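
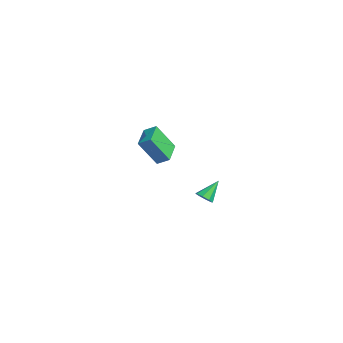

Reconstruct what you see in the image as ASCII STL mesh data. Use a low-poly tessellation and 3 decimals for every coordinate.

solid 
facet normal -0.449 -0.741 -0.500
outer loop
vertex -2.708 -2.249 1.102
vertex -4.046 -1.646 1.41
vertex -2.617 -1.254 -0.455
endloop
endfacet
facet normal 0.893 -0.402 -0.205
outer loop
vertex -2.254 -0.654 -0.05
vertex -2.708 -2.249 1.102
vertex -2.617 -1.254 -0.455
endloop
endfacet
facet normal -0.449 -0.741 -0.500
outer loop
vertex -2.617 -1.254 -0.455
vertex -4.046 -1.646 1.41
vertex -3.956 -0.651 -0.147
endloop
endfacet
facet normal 0.049 0.538 -0.841
outer loop
vertex -3.956 -0.651 -0.147
vertex -2.254 -0.654 -0.05
vertex -2.617 -1.254 -0.455
endloop
endfacet
facet normal -0.049 -0.538 0.841
outer loop
vertex -2.708 -2.249 1.102
vertex -3.683 -1.046 1.815
vertex -4.046 -1.646 1.41
endloop
endfacet
facet normal 0.892 -0.402 -0.206
outer loop
vertex -2.344 -1.649 1.507
vertex -2.708 -2.249 1.102
vertex -2.254 -0.654 -0.05
endloop
endfacet
facet normal -0.049 -0.538 0.841
outer loop
vertex -2.344 -1.649 1.507
vertex -3.683 -1.046 1.815
vertex -2.708 -2.249 1.102
endloop
endfacet
facet normal -0.893 0.402 0.205
outer loop
vertex -4.046 -1.646 1.41
vertex -3.683 -1.046 1.815
vertex -3.956 -0.651 -0.147
endloop
endfacet
facet normal 0.049 0.538 -0.841
outer loop
vertex -3.592 -0.051 0.258
vertex -2.254 -0.654 -0.05
vertex -3.956 -0.651 -0.147
endloop
endfacet
facet normal -0.892 0.403 0.205
outer loop
vertex -3.956 -0.651 -0.147
vertex -3.683 -1.046 1.815
vertex -3.592 -0.051 0.258
endloop
endfacet
facet normal 0.449 0.741 0.499
outer loop
vertex -3.592 -0.051 0.258
vertex -2.344 -1.649 1.507
vertex -2.254 -0.654 -0.05
endloop
endfacet
facet normal 0.449 0.741 0.500
outer loop
vertex -3.683 -1.046 1.815
vertex -2.344 -1.649 1.507
vertex -3.592 -0.051 0.258
endloop
endfacet
facet normal 0.311 -0.645 -0.698
outer loop
vertex 4.319 0.012 0.145
vertex 3.99 -0.346 0.329
vertex 3.961 0.029 -0.03
endloop
endfacet
facet normal 0.185 0.940 -0.286
outer loop
vertex 4.319 0.012 0.145
vertex 3.961 0.029 -0.03
vertex 3.59 0.486 1.231
endloop
endfacet
facet normal 0.309 -0.645 -0.699
outer loop
vertex 3.961 0.029 -0.03
vertex 3.99 -0.346 0.329
vertex 3.621 -0.173 0.006
endloop
endfacet
facet normal -0.496 0.759 -0.421
outer loop
vertex 3.961 0.029 -0.03
vertex 3.621 -0.173 0.006
vertex 3.59 0.486 1.231
endloop
endfacet
facet normal 0.308 -0.646 -0.698
outer loop
vertex 3.621 -0.173 0.006
vertex 3.99 -0.346 0.329
vertex 3.496 -0.477 0.232
endloop
endfacet
facet normal -0.949 0.266 -0.167
outer loop
vertex 3.621 -0.173 0.006
vertex 3.496 -0.477 0.232
vertex 3.59 0.486 1.231
endloop
endfacet
facet normal 0.308 -0.645 -0.699
outer loop
vertex 3.496 -0.477 0.232
vertex 3.99 -0.346 0.329
vertex 3.66 -0.704 0.514
endloop
endfacet
facet normal -0.911 -0.251 0.328
outer loop
vertex 3.496 -0.477 0.232
vertex 3.66 -0.704 0.514
vertex 3.59 0.486 1.231
endloop
endfacet
facet normal 0.309 -0.646 -0.698
outer loop
vertex 3.66 -0.704 0.514
vertex 3.99 -0.346 0.329
vertex 4.018 -0.721 0.688
endloop
endfacet
facet normal -0.400 -0.490 0.775
outer loop
vertex 3.66 -0.704 0.514
vertex 4.018 -0.721 0.688
vertex 3.59 0.486 1.231
endloop
endfacet
facet normal 0.311 -0.645 -0.698
outer loop
vertex 4.018 -0.721 0.688
vertex 3.99 -0.346 0.329
vertex 4.359 -0.519 0.653
endloop
endfacet
facet normal 0.277 -0.311 0.909
outer loop
vertex 4.018 -0.721 0.688
vertex 4.359 -0.519 0.653
vertex 3.59 0.486 1.231
endloop
endfacet
facet normal 0.310 -0.645 -0.698
outer loop
vertex 4.359 -0.519 0.653
vertex 3.99 -0.346 0.329
vertex 4.483 -0.215 0.427
endloop
endfacet
facet normal 0.734 0.186 0.653
outer loop
vertex 4.359 -0.519 0.653
vertex 4.483 -0.215 0.427
vertex 3.59 0.486 1.231
endloop
endfacet
facet normal 0.310 -0.644 -0.699
outer loop
vertex 4.483 -0.215 0.427
vertex 3.99 -0.346 0.329
vertex 4.319 0.012 0.145
endloop
endfacet
facet normal 0.695 0.701 0.160
outer loop
vertex 4.483 -0.215 0.427
vertex 4.319 0.012 0.145
vertex 3.59 0.486 1.231
endloop
endfacet

endsolid


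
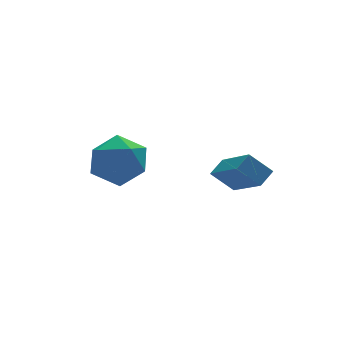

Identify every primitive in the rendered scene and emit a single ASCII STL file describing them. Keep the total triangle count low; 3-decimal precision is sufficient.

solid 
facet normal -0.631 0.391 0.670
outer loop
vertex 1.323 -1.144 1.377
vertex 1.156 0.67 0.162
vertex 0.705 -1.465 0.983
endloop
endfacet
facet normal 0.077 -0.829 0.554
outer loop
vertex 1.424 -1.91 0.218
vertex 1.323 -1.144 1.377
vertex 0.705 -1.465 0.983
endloop
endfacet
facet normal -0.631 0.391 0.670
outer loop
vertex 0.705 -1.465 0.983
vertex 1.156 0.67 0.162
vertex 0.538 0.349 -0.232
endloop
endfacet
facet normal -0.772 -0.401 -0.493
outer loop
vertex 0.538 0.349 -0.232
vertex 1.424 -1.91 0.218
vertex 0.705 -1.465 0.983
endloop
endfacet
facet normal 0.772 0.401 0.493
outer loop
vertex 1.323 -1.144 1.377
vertex 1.875 0.225 -0.603
vertex 1.156 0.67 0.162
endloop
endfacet
facet normal 0.077 -0.829 0.554
outer loop
vertex 2.042 -1.589 0.612
vertex 1.323 -1.144 1.377
vertex 1.424 -1.91 0.218
endloop
endfacet
facet normal 0.772 0.401 0.493
outer loop
vertex 2.042 -1.589 0.612
vertex 1.875 0.225 -0.603
vertex 1.323 -1.144 1.377
endloop
endfacet
facet normal -0.077 0.829 -0.554
outer loop
vertex 1.156 0.67 0.162
vertex 1.875 0.225 -0.603
vertex 0.538 0.349 -0.232
endloop
endfacet
facet normal -0.772 -0.401 -0.493
outer loop
vertex 1.257 -0.096 -0.997
vertex 1.424 -1.91 0.218
vertex 0.538 0.349 -0.232
endloop
endfacet
facet normal -0.077 0.829 -0.554
outer loop
vertex 0.538 0.349 -0.232
vertex 1.875 0.225 -0.603
vertex 1.257 -0.096 -0.997
endloop
endfacet
facet normal 0.631 -0.391 -0.670
outer loop
vertex 1.257 -0.096 -0.997
vertex 2.042 -1.589 0.612
vertex 1.424 -1.91 0.218
endloop
endfacet
facet normal 0.631 -0.391 -0.670
outer loop
vertex 1.875 0.225 -0.603
vertex 2.042 -1.589 0.612
vertex 1.257 -0.096 -0.997
endloop
endfacet
facet normal -0.931 0.301 0.206
outer loop
vertex -2.975 2.979 -0.831
vertex -2.74 2.887 0.363
vertex -2.53 3.937 -0.221
endloop
endfacet
facet normal -0.701 0.585 -0.407
outer loop
vertex -2.975 2.979 -0.831
vertex -2.53 3.937 -0.221
vertex -2.106 3.671 -1.334
endloop
endfacet
facet normal -0.529 0.049 -0.847
outer loop
vertex -2.975 2.979 -0.831
vertex -2.106 3.671 -1.334
vertex -2.054 2.457 -1.437
endloop
endfacet
facet normal -0.653 -0.565 -0.505
outer loop
vertex -2.975 2.979 -0.831
vertex -2.054 2.457 -1.437
vertex -2.446 1.972 -0.389
endloop
endfacet
facet normal -0.901 -0.409 0.146
outer loop
vertex -2.975 2.979 -0.831
vertex -2.446 1.972 -0.389
vertex -2.74 2.887 0.363
endloop
endfacet
facet normal -0.109 0.957 -0.270
outer loop
vertex -2.106 3.671 -1.334
vertex -2.53 3.937 -0.221
vertex -1.334 4.008 -0.451
endloop
endfacet
facet normal -0.479 0.498 0.723
outer loop
vertex -2.53 3.937 -0.221
vertex -2.74 2.887 0.363
vertex -1.726 3.523 0.597
endloop
endfacet
facet normal -0.430 -0.652 0.625
outer loop
vertex -2.74 2.887 0.363
vertex -2.446 1.972 -0.389
vertex -1.674 2.309 0.494
endloop
endfacet
facet normal -0.029 -0.903 -0.429
outer loop
vertex -2.446 1.972 -0.389
vertex -2.054 2.457 -1.437
vertex -1.25 2.043 -0.619
endloop
endfacet
facet normal 0.170 0.091 -0.981
outer loop
vertex -2.054 2.457 -1.437
vertex -2.106 3.671 -1.334
vertex -1.04 3.093 -1.203
endloop
endfacet
facet normal 0.653 0.565 0.505
outer loop
vertex -0.805 3.001 -0.009
vertex -1.334 4.008 -0.451
vertex -1.726 3.523 0.597
endloop
endfacet
facet normal 0.529 -0.049 0.847
outer loop
vertex -0.805 3.001 -0.009
vertex -1.726 3.523 0.597
vertex -1.674 2.309 0.494
endloop
endfacet
facet normal 0.701 -0.585 0.407
outer loop
vertex -0.805 3.001 -0.009
vertex -1.674 2.309 0.494
vertex -1.25 2.043 -0.619
endloop
endfacet
facet normal 0.931 -0.301 -0.206
outer loop
vertex -0.805 3.001 -0.009
vertex -1.25 2.043 -0.619
vertex -1.04 3.093 -1.203
endloop
endfacet
facet normal 0.901 0.409 -0.146
outer loop
vertex -0.805 3.001 -0.009
vertex -1.04 3.093 -1.203
vertex -1.334 4.008 -0.451
endloop
endfacet
facet normal 0.029 0.903 0.429
outer loop
vertex -1.726 3.523 0.597
vertex -1.334 4.008 -0.451
vertex -2.53 3.937 -0.221
endloop
endfacet
facet normal -0.170 -0.091 0.981
outer loop
vertex -1.674 2.309 0.494
vertex -1.726 3.523 0.597
vertex -2.74 2.887 0.363
endloop
endfacet
facet normal 0.109 -0.957 0.270
outer loop
vertex -1.25 2.043 -0.619
vertex -1.674 2.309 0.494
vertex -2.446 1.972 -0.389
endloop
endfacet
facet normal 0.479 -0.498 -0.723
outer loop
vertex -1.04 3.093 -1.203
vertex -1.25 2.043 -0.619
vertex -2.054 2.457 -1.437
endloop
endfacet
facet normal 0.430 0.652 -0.625
outer loop
vertex -1.334 4.008 -0.451
vertex -1.04 3.093 -1.203
vertex -2.106 3.671 -1.334
endloop
endfacet

endsolid


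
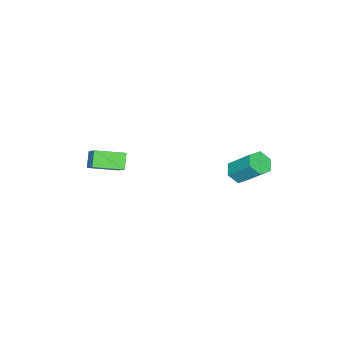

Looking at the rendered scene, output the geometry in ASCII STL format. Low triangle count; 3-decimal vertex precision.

solid 
facet normal -0.636 0.737 -0.229
outer loop
vertex 0.86 -3.391 0.567
vertex 1.561 -2.489 1.524
vertex 1.563 -3.045 -0.274
endloop
endfacet
facet normal -0.470 -0.605 -0.642
outer loop
vertex 2.759 -4.431 0.156
vertex 0.86 -3.391 0.567
vertex 1.563 -3.045 -0.274
endloop
endfacet
facet normal -0.636 0.737 -0.229
outer loop
vertex 1.563 -3.045 -0.274
vertex 1.561 -2.489 1.524
vertex 2.265 -2.143 0.682
endloop
endfacet
facet normal 0.611 0.300 -0.732
outer loop
vertex 2.265 -2.143 0.682
vertex 2.759 -4.431 0.156
vertex 1.563 -3.045 -0.274
endloop
endfacet
facet normal -0.612 -0.301 0.732
outer loop
vertex 0.86 -3.391 0.567
vertex 2.757 -3.875 1.954
vertex 1.561 -2.489 1.524
endloop
endfacet
facet normal -0.470 -0.605 -0.642
outer loop
vertex 2.055 -4.777 0.998
vertex 0.86 -3.391 0.567
vertex 2.759 -4.431 0.156
endloop
endfacet
facet normal -0.612 -0.300 0.732
outer loop
vertex 2.055 -4.777 0.998
vertex 2.757 -3.875 1.954
vertex 0.86 -3.391 0.567
endloop
endfacet
facet normal 0.471 0.605 0.642
outer loop
vertex 1.561 -2.489 1.524
vertex 2.757 -3.875 1.954
vertex 2.265 -2.143 0.682
endloop
endfacet
facet normal 0.612 0.300 -0.731
outer loop
vertex 3.46 -3.529 1.113
vertex 2.759 -4.431 0.156
vertex 2.265 -2.143 0.682
endloop
endfacet
facet normal 0.470 0.605 0.642
outer loop
vertex 2.265 -2.143 0.682
vertex 2.757 -3.875 1.954
vertex 3.46 -3.529 1.113
endloop
endfacet
facet normal 0.636 -0.737 0.229
outer loop
vertex 3.46 -3.529 1.113
vertex 2.055 -4.777 0.998
vertex 2.759 -4.431 0.156
endloop
endfacet
facet normal 0.636 -0.737 0.228
outer loop
vertex 2.757 -3.875 1.954
vertex 2.055 -4.777 0.998
vertex 3.46 -3.529 1.113
endloop
endfacet
facet normal -0.053 -0.692 -0.720
outer loop
vertex -1.593 3.071 -0.854
vertex -2.217 2.689 -0.441
vertex -2.39 3.288 -1.004
endloop
endfacet
facet normal 0.310 0.674 -0.670
outer loop
vertex -1.593 3.071 -0.854
vertex -2.39 3.288 -1.004
vertex -1.478 4.572 0.709
endloop
endfacet
facet normal 0.311 0.673 -0.671
outer loop
vertex -1.478 4.572 0.709
vertex -2.39 3.288 -1.004
vertex -2.275 4.79 0.558
endloop
endfacet
facet normal 0.053 0.692 0.720
outer loop
vertex -1.478 4.572 0.709
vertex -2.275 4.79 0.558
vertex -2.103 4.191 1.121
endloop
endfacet
facet normal -0.053 -0.692 -0.720
outer loop
vertex -2.39 3.288 -1.004
vertex -2.217 2.689 -0.441
vertex -3.015 2.907 -0.592
endloop
endfacet
facet normal -0.666 0.562 -0.491
outer loop
vertex -2.39 3.288 -1.004
vertex -3.015 2.907 -0.592
vertex -2.275 4.79 0.558
endloop
endfacet
facet normal -0.667 0.561 -0.490
outer loop
vertex -2.275 4.79 0.558
vertex -3.015 2.907 -0.592
vertex -2.9 4.408 0.971
endloop
endfacet
facet normal 0.053 0.692 0.720
outer loop
vertex -2.275 4.79 0.558
vertex -2.9 4.408 0.971
vertex -2.103 4.191 1.121
endloop
endfacet
facet normal -0.053 -0.692 -0.720
outer loop
vertex -3.015 2.907 -0.592
vertex -2.217 2.689 -0.441
vertex -2.842 2.308 -0.029
endloop
endfacet
facet normal -0.977 -0.113 0.180
outer loop
vertex -3.015 2.907 -0.592
vertex -2.842 2.308 -0.029
vertex -2.9 4.408 0.971
endloop
endfacet
facet normal -0.977 -0.113 0.180
outer loop
vertex -2.9 4.408 0.971
vertex -2.842 2.308 -0.029
vertex -2.727 3.809 1.534
endloop
endfacet
facet normal 0.053 0.692 0.720
outer loop
vertex -2.9 4.408 0.971
vertex -2.727 3.809 1.534
vertex -2.103 4.191 1.121
endloop
endfacet
facet normal -0.053 -0.692 -0.720
outer loop
vertex -2.842 2.308 -0.029
vertex -2.217 2.689 -0.441
vertex -2.045 2.09 0.122
endloop
endfacet
facet normal -0.311 -0.674 0.670
outer loop
vertex -2.842 2.308 -0.029
vertex -2.045 2.09 0.122
vertex -2.727 3.809 1.534
endloop
endfacet
facet normal -0.310 -0.674 0.671
outer loop
vertex -2.727 3.809 1.534
vertex -2.045 2.09 0.122
vertex -1.93 3.592 1.684
endloop
endfacet
facet normal 0.053 0.692 0.720
outer loop
vertex -2.727 3.809 1.534
vertex -1.93 3.592 1.684
vertex -2.103 4.191 1.121
endloop
endfacet
facet normal -0.053 -0.692 -0.720
outer loop
vertex -2.045 2.09 0.122
vertex -2.217 2.689 -0.441
vertex -1.42 2.472 -0.291
endloop
endfacet
facet normal 0.667 -0.561 0.490
outer loop
vertex -2.045 2.09 0.122
vertex -1.42 2.472 -0.291
vertex -1.93 3.592 1.684
endloop
endfacet
facet normal 0.666 -0.562 0.491
outer loop
vertex -1.93 3.592 1.684
vertex -1.42 2.472 -0.291
vertex -1.305 3.973 1.272
endloop
endfacet
facet normal 0.053 0.692 0.720
outer loop
vertex -1.93 3.592 1.684
vertex -1.305 3.973 1.272
vertex -2.103 4.191 1.121
endloop
endfacet
facet normal -0.053 -0.692 -0.720
outer loop
vertex -1.42 2.472 -0.291
vertex -2.217 2.689 -0.441
vertex -1.593 3.071 -0.854
endloop
endfacet
facet normal 0.977 0.113 -0.180
outer loop
vertex -1.42 2.472 -0.291
vertex -1.593 3.071 -0.854
vertex -1.305 3.973 1.272
endloop
endfacet
facet normal 0.977 0.113 -0.180
outer loop
vertex -1.305 3.973 1.272
vertex -1.593 3.071 -0.854
vertex -1.478 4.572 0.709
endloop
endfacet
facet normal 0.053 0.692 0.720
outer loop
vertex -1.305 3.973 1.272
vertex -1.478 4.572 0.709
vertex -2.103 4.191 1.121
endloop
endfacet

endsolid


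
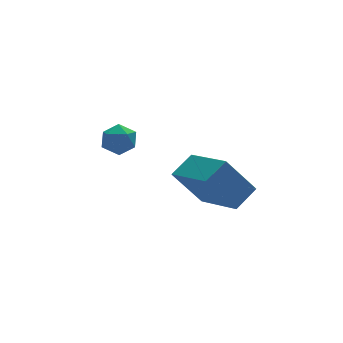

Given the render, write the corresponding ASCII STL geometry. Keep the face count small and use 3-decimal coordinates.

solid 
facet normal -0.804 -0.337 -0.490
outer loop
vertex -2.89 -4.478 -2.36
vertex -3.245 -2.755 -2.963
vertex -2.011 -4.739 -3.622
endloop
endfacet
facet normal 0.191 -0.926 0.325
outer loop
vertex -1.215 -4.405 -3.137
vertex -2.89 -4.478 -2.36
vertex -2.011 -4.739 -3.622
endloop
endfacet
facet normal -0.804 -0.337 -0.490
outer loop
vertex -2.011 -4.739 -3.622
vertex -3.245 -2.755 -2.963
vertex -2.366 -3.015 -4.225
endloop
endfacet
facet normal 0.563 -0.167 -0.809
outer loop
vertex -2.366 -3.015 -4.225
vertex -1.215 -4.405 -3.137
vertex -2.011 -4.739 -3.622
endloop
endfacet
facet normal -0.563 0.167 0.809
outer loop
vertex -2.89 -4.478 -2.36
vertex -2.449 -2.421 -2.478
vertex -3.245 -2.755 -2.963
endloop
endfacet
facet normal 0.191 -0.927 0.324
outer loop
vertex -2.094 -4.145 -1.875
vertex -2.89 -4.478 -2.36
vertex -1.215 -4.405 -3.137
endloop
endfacet
facet normal -0.563 0.167 0.809
outer loop
vertex -2.094 -4.145 -1.875
vertex -2.449 -2.421 -2.478
vertex -2.89 -4.478 -2.36
endloop
endfacet
facet normal -0.191 0.926 -0.324
outer loop
vertex -3.245 -2.755 -2.963
vertex -2.449 -2.421 -2.478
vertex -2.366 -3.015 -4.225
endloop
endfacet
facet normal 0.563 -0.167 -0.809
outer loop
vertex -1.57 -2.682 -3.74
vertex -1.215 -4.405 -3.137
vertex -2.366 -3.015 -4.225
endloop
endfacet
facet normal -0.190 0.927 -0.324
outer loop
vertex -2.366 -3.015 -4.225
vertex -2.449 -2.421 -2.478
vertex -1.57 -2.682 -3.74
endloop
endfacet
facet normal 0.804 0.337 0.490
outer loop
vertex -1.57 -2.682 -3.74
vertex -2.094 -4.145 -1.875
vertex -1.215 -4.405 -3.137
endloop
endfacet
facet normal 0.804 0.337 0.490
outer loop
vertex -2.449 -2.421 -2.478
vertex -2.094 -4.145 -1.875
vertex -1.57 -2.682 -3.74
endloop
endfacet
facet normal -0.707 0.621 -0.338
outer loop
vertex -4.046 0.231 -3.126
vertex -4.5 -0.166 -2.907
vertex -4.272 0.299 -2.529
endloop
endfacet
facet normal -0.117 0.981 -0.156
outer loop
vertex -4.046 0.231 -3.126
vertex -4.272 0.299 -2.529
vertex -3.643 0.356 -2.643
endloop
endfacet
facet normal 0.425 0.725 -0.542
outer loop
vertex -4.046 0.231 -3.126
vertex -3.643 0.356 -2.643
vertex -3.483 -0.073 -3.091
endloop
endfacet
facet normal 0.171 0.206 -0.964
outer loop
vertex -4.046 0.231 -3.126
vertex -3.483 -0.073 -3.091
vertex -4.012 -0.397 -3.254
endloop
endfacet
facet normal -0.528 0.142 -0.837
outer loop
vertex -4.046 0.231 -3.126
vertex -4.012 -0.397 -3.254
vertex -4.5 -0.166 -2.907
endloop
endfacet
facet normal 0.019 0.847 0.531
outer loop
vertex -3.643 0.356 -2.643
vertex -4.272 0.299 -2.529
vertex -3.848 0.037 -2.126
endloop
endfacet
facet normal -0.934 0.265 0.238
outer loop
vertex -4.272 0.299 -2.529
vertex -4.5 -0.166 -2.907
vertex -4.377 -0.287 -2.289
endloop
endfacet
facet normal -0.646 -0.508 -0.570
outer loop
vertex -4.5 -0.166 -2.907
vertex -4.012 -0.397 -3.254
vertex -4.217 -0.716 -2.737
endloop
endfacet
facet normal 0.486 -0.404 -0.775
outer loop
vertex -4.012 -0.397 -3.254
vertex -3.483 -0.073 -3.091
vertex -3.588 -0.659 -2.851
endloop
endfacet
facet normal 0.897 0.432 -0.094
outer loop
vertex -3.483 -0.073 -3.091
vertex -3.643 0.356 -2.643
vertex -3.36 -0.194 -2.473
endloop
endfacet
facet normal -0.171 -0.206 0.964
outer loop
vertex -3.814 -0.591 -2.254
vertex -3.848 0.037 -2.126
vertex -4.377 -0.287 -2.289
endloop
endfacet
facet normal -0.425 -0.725 0.542
outer loop
vertex -3.814 -0.591 -2.254
vertex -4.377 -0.287 -2.289
vertex -4.217 -0.716 -2.737
endloop
endfacet
facet normal 0.117 -0.981 0.156
outer loop
vertex -3.814 -0.591 -2.254
vertex -4.217 -0.716 -2.737
vertex -3.588 -0.659 -2.851
endloop
endfacet
facet normal 0.707 -0.621 0.338
outer loop
vertex -3.814 -0.591 -2.254
vertex -3.588 -0.659 -2.851
vertex -3.36 -0.194 -2.473
endloop
endfacet
facet normal 0.528 -0.142 0.837
outer loop
vertex -3.814 -0.591 -2.254
vertex -3.36 -0.194 -2.473
vertex -3.848 0.037 -2.126
endloop
endfacet
facet normal -0.486 0.404 0.775
outer loop
vertex -4.377 -0.287 -2.289
vertex -3.848 0.037 -2.126
vertex -4.272 0.299 -2.529
endloop
endfacet
facet normal -0.897 -0.432 0.094
outer loop
vertex -4.217 -0.716 -2.737
vertex -4.377 -0.287 -2.289
vertex -4.5 -0.166 -2.907
endloop
endfacet
facet normal -0.019 -0.847 -0.531
outer loop
vertex -3.588 -0.659 -2.851
vertex -4.217 -0.716 -2.737
vertex -4.012 -0.397 -3.254
endloop
endfacet
facet normal 0.934 -0.265 -0.238
outer loop
vertex -3.36 -0.194 -2.473
vertex -3.588 -0.659 -2.851
vertex -3.483 -0.073 -3.091
endloop
endfacet
facet normal 0.646 0.508 0.570
outer loop
vertex -3.848 0.037 -2.126
vertex -3.36 -0.194 -2.473
vertex -3.643 0.356 -2.643
endloop
endfacet

endsolid


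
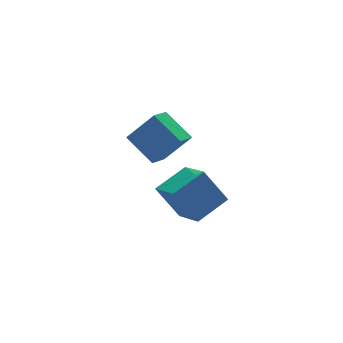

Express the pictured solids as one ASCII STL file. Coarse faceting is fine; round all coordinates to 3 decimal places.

solid 
facet normal -0.446 0.308 0.840
outer loop
vertex -2.241 -2.767 -2.226
vertex -0.999 -2.477 -1.673
vertex -2.314 -1.476 -2.738
endloop
endfacet
facet normal -0.894 -0.208 -0.397
outer loop
vertex -1.641 -1.943 -4.007
vertex -2.241 -2.767 -2.226
vertex -2.314 -1.476 -2.738
endloop
endfacet
facet normal -0.446 0.309 0.840
outer loop
vertex -2.314 -1.476 -2.738
vertex -0.999 -2.477 -1.673
vertex -1.071 -1.187 -2.185
endloop
endfacet
facet normal -0.052 0.928 -0.369
outer loop
vertex -1.071 -1.187 -2.185
vertex -1.641 -1.943 -4.007
vertex -2.314 -1.476 -2.738
endloop
endfacet
facet normal 0.052 -0.928 0.369
outer loop
vertex -2.241 -2.767 -2.226
vertex -0.326 -2.944 -2.942
vertex -0.999 -2.477 -1.673
endloop
endfacet
facet normal -0.894 -0.208 -0.397
outer loop
vertex -1.569 -3.233 -3.495
vertex -2.241 -2.767 -2.226
vertex -1.641 -1.943 -4.007
endloop
endfacet
facet normal 0.052 -0.928 0.368
outer loop
vertex -1.569 -3.233 -3.495
vertex -0.326 -2.944 -2.942
vertex -2.241 -2.767 -2.226
endloop
endfacet
facet normal 0.894 0.208 0.398
outer loop
vertex -0.999 -2.477 -1.673
vertex -0.326 -2.944 -2.942
vertex -1.071 -1.187 -2.185
endloop
endfacet
facet normal -0.053 0.928 -0.369
outer loop
vertex -0.399 -1.653 -3.454
vertex -1.641 -1.943 -4.007
vertex -1.071 -1.187 -2.185
endloop
endfacet
facet normal 0.894 0.208 0.397
outer loop
vertex -1.071 -1.187 -2.185
vertex -0.326 -2.944 -2.942
vertex -0.399 -1.653 -3.454
endloop
endfacet
facet normal 0.446 -0.309 -0.840
outer loop
vertex -0.399 -1.653 -3.454
vertex -1.569 -3.233 -3.495
vertex -1.641 -1.943 -4.007
endloop
endfacet
facet normal 0.446 -0.308 -0.841
outer loop
vertex -0.326 -2.944 -2.942
vertex -1.569 -3.233 -3.495
vertex -0.399 -1.653 -3.454
endloop
endfacet
facet normal -0.759 -0.571 0.313
outer loop
vertex -2.785 -2.463 1.5
vertex -3.569 -2.015 0.418
vertex -2.328 -3.485 0.745
endloop
endfacet
facet normal 0.557 -0.318 0.767
outer loop
vertex -1.691 -3.005 0.482
vertex -2.785 -2.463 1.5
vertex -2.328 -3.485 0.745
endloop
endfacet
facet normal -0.759 -0.571 0.314
outer loop
vertex -2.328 -3.485 0.745
vertex -3.569 -2.015 0.418
vertex -3.113 -3.036 -0.337
endloop
endfacet
facet normal 0.339 -0.756 -0.560
outer loop
vertex -3.113 -3.036 -0.337
vertex -1.691 -3.005 0.482
vertex -2.328 -3.485 0.745
endloop
endfacet
facet normal -0.339 0.757 0.559
outer loop
vertex -2.785 -2.463 1.5
vertex -2.932 -1.535 0.155
vertex -3.569 -2.015 0.418
endloop
endfacet
facet normal 0.556 -0.319 0.767
outer loop
vertex -2.147 -1.984 1.237
vertex -2.785 -2.463 1.5
vertex -1.691 -3.005 0.482
endloop
endfacet
facet normal -0.338 0.757 0.559
outer loop
vertex -2.147 -1.984 1.237
vertex -2.932 -1.535 0.155
vertex -2.785 -2.463 1.5
endloop
endfacet
facet normal -0.557 0.319 -0.767
outer loop
vertex -3.569 -2.015 0.418
vertex -2.932 -1.535 0.155
vertex -3.113 -3.036 -0.337
endloop
endfacet
facet normal 0.338 -0.757 -0.559
outer loop
vertex -2.475 -2.557 -0.6
vertex -1.691 -3.005 0.482
vertex -3.113 -3.036 -0.337
endloop
endfacet
facet normal -0.556 0.319 -0.768
outer loop
vertex -3.113 -3.036 -0.337
vertex -2.932 -1.535 0.155
vertex -2.475 -2.557 -0.6
endloop
endfacet
facet normal 0.759 0.571 -0.314
outer loop
vertex -2.475 -2.557 -0.6
vertex -2.147 -1.984 1.237
vertex -1.691 -3.005 0.482
endloop
endfacet
facet normal 0.759 0.571 -0.314
outer loop
vertex -2.932 -1.535 0.155
vertex -2.147 -1.984 1.237
vertex -2.475 -2.557 -0.6
endloop
endfacet

endsolid


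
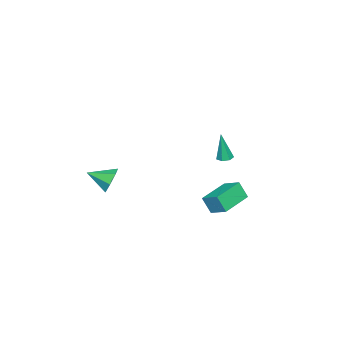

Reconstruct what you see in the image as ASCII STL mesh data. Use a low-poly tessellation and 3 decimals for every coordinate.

solid 
facet normal -0.298 0.879 -0.371
outer loop
vertex 1.162 -2.777 -2.412
vertex 0.918 -3.195 -3.206
vertex 0.403 -3.049 -2.446
endloop
endfacet
facet normal 0.005 -0.138 0.990
outer loop
vertex 1.162 -2.777 -2.412
vertex 0.403 -3.049 -2.446
vertex 1.362 -4.505 -2.654
endloop
endfacet
facet normal -0.297 0.880 -0.371
outer loop
vertex 0.403 -3.049 -2.446
vertex 0.918 -3.195 -3.206
vertex 0.031 -3.43 -3.052
endloop
endfacet
facet normal -0.582 -0.478 0.658
outer loop
vertex 0.403 -3.049 -2.446
vertex 0.031 -3.43 -3.052
vertex 1.362 -4.505 -2.654
endloop
endfacet
facet normal -0.297 0.880 -0.370
outer loop
vertex 0.031 -3.43 -3.052
vertex 0.918 -3.195 -3.206
vertex 0.328 -3.634 -3.775
endloop
endfacet
facet normal -0.622 -0.783 -0.035
outer loop
vertex 0.031 -3.43 -3.052
vertex 0.328 -3.634 -3.775
vertex 1.362 -4.505 -2.654
endloop
endfacet
facet normal -0.298 0.880 -0.370
outer loop
vertex 0.328 -3.634 -3.775
vertex 0.918 -3.195 -3.206
vertex 1.068 -3.507 -4.069
endloop
endfacet
facet normal -0.082 -0.822 -0.563
outer loop
vertex 0.328 -3.634 -3.775
vertex 1.068 -3.507 -4.069
vertex 1.362 -4.505 -2.654
endloop
endfacet
facet normal -0.298 0.880 -0.370
outer loop
vertex 1.068 -3.507 -4.069
vertex 0.918 -3.195 -3.206
vertex 1.696 -3.145 -3.714
endloop
endfacet
facet normal 0.628 -0.568 -0.531
outer loop
vertex 1.068 -3.507 -4.069
vertex 1.696 -3.145 -3.714
vertex 1.362 -4.505 -2.654
endloop
endfacet
facet normal -0.299 0.879 -0.371
outer loop
vertex 1.696 -3.145 -3.714
vertex 0.918 -3.195 -3.206
vertex 1.737 -2.82 -2.976
endloop
endfacet
facet normal 0.977 -0.210 0.038
outer loop
vertex 1.696 -3.145 -3.714
vertex 1.737 -2.82 -2.976
vertex 1.362 -4.505 -2.654
endloop
endfacet
facet normal -0.298 0.879 -0.371
outer loop
vertex 1.737 -2.82 -2.976
vertex 0.918 -3.195 -3.206
vertex 1.162 -2.777 -2.412
endloop
endfacet
facet normal 0.699 -0.019 0.714
outer loop
vertex 1.737 -2.82 -2.976
vertex 1.162 -2.777 -2.412
vertex 1.362 -4.505 -2.654
endloop
endfacet
facet normal -0.970 0.205 0.133
outer loop
vertex -0.186 3.246 -2.305
vertex 0.104 4.274 -1.78
vertex -0.214 3.771 -3.317
endloop
endfacet
facet normal -0.244 -0.864 -0.441
outer loop
vertex 1.696 3.366 -3.58
vertex -0.186 3.246 -2.305
vertex -0.214 3.771 -3.317
endloop
endfacet
facet normal -0.970 0.205 0.133
outer loop
vertex -0.214 3.771 -3.317
vertex 0.104 4.274 -1.78
vertex 0.076 4.799 -2.792
endloop
endfacet
facet normal -0.025 0.460 -0.887
outer loop
vertex 0.076 4.799 -2.792
vertex 1.696 3.366 -3.58
vertex -0.214 3.771 -3.317
endloop
endfacet
facet normal 0.025 -0.460 0.887
outer loop
vertex -0.186 3.246 -2.305
vertex 2.014 3.869 -2.043
vertex 0.104 4.274 -1.78
endloop
endfacet
facet normal -0.244 -0.864 -0.441
outer loop
vertex 1.724 2.841 -2.568
vertex -0.186 3.246 -2.305
vertex 1.696 3.366 -3.58
endloop
endfacet
facet normal 0.025 -0.460 0.887
outer loop
vertex 1.724 2.841 -2.568
vertex 2.014 3.869 -2.043
vertex -0.186 3.246 -2.305
endloop
endfacet
facet normal 0.244 0.864 0.441
outer loop
vertex 0.104 4.274 -1.78
vertex 2.014 3.869 -2.043
vertex 0.076 4.799 -2.792
endloop
endfacet
facet normal -0.025 0.460 -0.887
outer loop
vertex 1.986 4.394 -3.055
vertex 1.696 3.366 -3.58
vertex 0.076 4.799 -2.792
endloop
endfacet
facet normal 0.244 0.864 0.441
outer loop
vertex 0.076 4.799 -2.792
vertex 2.014 3.869 -2.043
vertex 1.986 4.394 -3.055
endloop
endfacet
facet normal 0.970 -0.205 -0.133
outer loop
vertex 1.986 4.394 -3.055
vertex 1.724 2.841 -2.568
vertex 1.696 3.366 -3.58
endloop
endfacet
facet normal 0.970 -0.205 -0.133
outer loop
vertex 2.014 3.869 -2.043
vertex 1.724 2.841 -2.568
vertex 1.986 4.394 -3.055
endloop
endfacet
facet normal -0.071 0.106 -0.992
outer loop
vertex -2.228 2.613 -1.615
vertex -2.496 2.18 -1.642
vertex -2.667 2.656 -1.579
endloop
endfacet
facet normal 0.119 0.936 0.331
outer loop
vertex -2.228 2.613 -1.615
vertex -2.667 2.656 -1.579
vertex -2.364 1.98 0.222
endloop
endfacet
facet normal -0.070 0.106 -0.992
outer loop
vertex -2.667 2.656 -1.579
vertex -2.496 2.18 -1.642
vertex -2.977 2.341 -1.591
endloop
endfacet
facet normal -0.673 0.648 0.357
outer loop
vertex -2.667 2.656 -1.579
vertex -2.977 2.341 -1.591
vertex -2.364 1.98 0.222
endloop
endfacet
facet normal -0.069 0.108 -0.992
outer loop
vertex -2.977 2.341 -1.591
vertex -2.496 2.18 -1.642
vertex -2.925 1.904 -1.642
endloop
endfacet
facet normal -0.946 -0.146 0.291
outer loop
vertex -2.977 2.341 -1.591
vertex -2.925 1.904 -1.642
vertex -2.364 1.98 0.222
endloop
endfacet
facet normal -0.069 0.108 -0.992
outer loop
vertex -2.925 1.904 -1.642
vertex -2.496 2.18 -1.642
vertex -2.55 1.675 -1.693
endloop
endfacet
facet normal -0.494 -0.850 0.183
outer loop
vertex -2.925 1.904 -1.642
vertex -2.55 1.675 -1.693
vertex -2.364 1.98 0.222
endloop
endfacet
facet normal -0.070 0.108 -0.992
outer loop
vertex -2.55 1.675 -1.693
vertex -2.496 2.18 -1.642
vertex -2.134 1.827 -1.706
endloop
endfacet
facet normal 0.344 -0.932 0.115
outer loop
vertex -2.55 1.675 -1.693
vertex -2.134 1.827 -1.706
vertex -2.364 1.98 0.222
endloop
endfacet
facet normal -0.071 0.107 -0.992
outer loop
vertex -2.134 1.827 -1.706
vertex -2.496 2.18 -1.642
vertex -1.991 2.244 -1.671
endloop
endfacet
facet normal 0.933 -0.332 0.138
outer loop
vertex -2.134 1.827 -1.706
vertex -1.991 2.244 -1.671
vertex -2.364 1.98 0.222
endloop
endfacet
facet normal -0.070 0.105 -0.992
outer loop
vertex -1.991 2.244 -1.671
vertex -2.496 2.18 -1.642
vertex -2.228 2.613 -1.615
endloop
endfacet
facet normal 0.834 0.500 0.234
outer loop
vertex -1.991 2.244 -1.671
vertex -2.228 2.613 -1.615
vertex -2.364 1.98 0.222
endloop
endfacet

endsolid


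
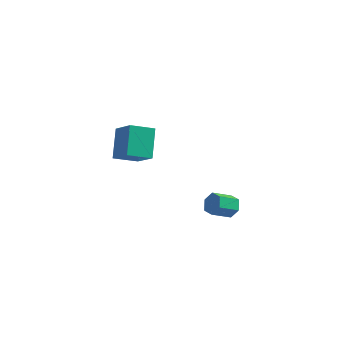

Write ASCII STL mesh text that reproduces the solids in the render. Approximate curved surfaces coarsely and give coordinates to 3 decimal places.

solid 
facet normal 0.386 0.836 -0.390
outer loop
vertex 3.204 1.245 -4.562
vertex 2.964 1.615 -4.006
vertex 3.612 1.325 -3.986
endloop
endfacet
facet normal 0.721 -0.538 -0.436
outer loop
vertex 3.204 1.245 -4.562
vertex 3.612 1.325 -3.986
vertex 2.736 0.234 -4.09
endloop
endfacet
facet normal 0.722 -0.538 -0.435
outer loop
vertex 2.736 0.234 -4.09
vertex 3.612 1.325 -3.986
vertex 3.143 0.314 -3.514
endloop
endfacet
facet normal -0.388 -0.835 0.390
outer loop
vertex 2.736 0.234 -4.09
vertex 3.143 0.314 -3.514
vertex 2.496 0.605 -3.534
endloop
endfacet
facet normal 0.386 0.836 -0.390
outer loop
vertex 3.612 1.325 -3.986
vertex 2.964 1.615 -4.006
vertex 3.371 1.696 -3.43
endloop
endfacet
facet normal 0.857 -0.171 0.486
outer loop
vertex 3.612 1.325 -3.986
vertex 3.371 1.696 -3.43
vertex 3.143 0.314 -3.514
endloop
endfacet
facet normal 0.858 -0.171 0.484
outer loop
vertex 3.143 0.314 -3.514
vertex 3.371 1.696 -3.43
vertex 2.903 0.685 -2.958
endloop
endfacet
facet normal -0.388 -0.835 0.390
outer loop
vertex 3.143 0.314 -3.514
vertex 2.903 0.685 -2.958
vertex 2.496 0.605 -3.534
endloop
endfacet
facet normal 0.387 0.835 -0.391
outer loop
vertex 3.371 1.696 -3.43
vertex 2.964 1.615 -4.006
vertex 2.724 1.986 -3.45
endloop
endfacet
facet normal 0.136 0.367 0.920
outer loop
vertex 3.371 1.696 -3.43
vertex 2.724 1.986 -3.45
vertex 2.903 0.685 -2.958
endloop
endfacet
facet normal 0.136 0.367 0.920
outer loop
vertex 2.903 0.685 -2.958
vertex 2.724 1.986 -3.45
vertex 2.256 0.975 -2.978
endloop
endfacet
facet normal -0.387 -0.836 0.389
outer loop
vertex 2.903 0.685 -2.958
vertex 2.256 0.975 -2.978
vertex 2.496 0.605 -3.534
endloop
endfacet
facet normal 0.388 0.835 -0.390
outer loop
vertex 2.724 1.986 -3.45
vertex 2.964 1.615 -4.006
vertex 2.317 1.906 -4.026
endloop
endfacet
facet normal -0.722 0.538 0.436
outer loop
vertex 2.724 1.986 -3.45
vertex 2.317 1.906 -4.026
vertex 2.256 0.975 -2.978
endloop
endfacet
facet normal -0.721 0.538 0.436
outer loop
vertex 2.256 0.975 -2.978
vertex 2.317 1.906 -4.026
vertex 1.848 0.895 -3.554
endloop
endfacet
facet normal -0.386 -0.836 0.390
outer loop
vertex 2.256 0.975 -2.978
vertex 1.848 0.895 -3.554
vertex 2.496 0.605 -3.534
endloop
endfacet
facet normal 0.388 0.835 -0.390
outer loop
vertex 2.317 1.906 -4.026
vertex 2.964 1.615 -4.006
vertex 2.557 1.535 -4.582
endloop
endfacet
facet normal -0.858 0.172 -0.485
outer loop
vertex 2.317 1.906 -4.026
vertex 2.557 1.535 -4.582
vertex 1.848 0.895 -3.554
endloop
endfacet
facet normal -0.858 0.170 -0.485
outer loop
vertex 1.848 0.895 -3.554
vertex 2.557 1.535 -4.582
vertex 2.089 0.524 -4.11
endloop
endfacet
facet normal -0.386 -0.836 0.390
outer loop
vertex 1.848 0.895 -3.554
vertex 2.089 0.524 -4.11
vertex 2.496 0.605 -3.534
endloop
endfacet
facet normal 0.387 0.836 -0.389
outer loop
vertex 2.557 1.535 -4.582
vertex 2.964 1.615 -4.006
vertex 3.204 1.245 -4.562
endloop
endfacet
facet normal -0.136 -0.367 -0.920
outer loop
vertex 2.557 1.535 -4.582
vertex 3.204 1.245 -4.562
vertex 2.089 0.524 -4.11
endloop
endfacet
facet normal -0.136 -0.367 -0.920
outer loop
vertex 2.089 0.524 -4.11
vertex 3.204 1.245 -4.562
vertex 2.736 0.234 -4.09
endloop
endfacet
facet normal -0.387 -0.835 0.391
outer loop
vertex 2.089 0.524 -4.11
vertex 2.736 0.234 -4.09
vertex 2.496 0.605 -3.534
endloop
endfacet
facet normal -0.508 -0.802 0.314
outer loop
vertex -3.594 1.902 -0.051
vertex -4.966 2.46 -0.844
vertex -3.04 0.901 -1.715
endloop
endfacet
facet normal 0.817 -0.332 0.472
outer loop
vertex -2.294 2.08 -2.176
vertex -3.594 1.902 -0.051
vertex -3.04 0.901 -1.715
endloop
endfacet
facet normal -0.507 -0.802 0.314
outer loop
vertex -3.04 0.901 -1.715
vertex -4.966 2.46 -0.844
vertex -4.412 1.458 -2.508
endloop
endfacet
facet normal 0.275 -0.496 -0.824
outer loop
vertex -4.412 1.458 -2.508
vertex -2.294 2.08 -2.176
vertex -3.04 0.901 -1.715
endloop
endfacet
facet normal -0.275 0.496 0.824
outer loop
vertex -3.594 1.902 -0.051
vertex -4.22 3.639 -1.305
vertex -4.966 2.46 -0.844
endloop
endfacet
facet normal 0.817 -0.332 0.472
outer loop
vertex -2.848 3.082 -0.512
vertex -3.594 1.902 -0.051
vertex -2.294 2.08 -2.176
endloop
endfacet
facet normal -0.275 0.496 0.824
outer loop
vertex -2.848 3.082 -0.512
vertex -4.22 3.639 -1.305
vertex -3.594 1.902 -0.051
endloop
endfacet
facet normal -0.817 0.332 -0.472
outer loop
vertex -4.966 2.46 -0.844
vertex -4.22 3.639 -1.305
vertex -4.412 1.458 -2.508
endloop
endfacet
facet normal 0.275 -0.496 -0.824
outer loop
vertex -3.666 2.638 -2.969
vertex -2.294 2.08 -2.176
vertex -4.412 1.458 -2.508
endloop
endfacet
facet normal -0.817 0.332 -0.472
outer loop
vertex -4.412 1.458 -2.508
vertex -4.22 3.639 -1.305
vertex -3.666 2.638 -2.969
endloop
endfacet
facet normal 0.508 0.802 -0.314
outer loop
vertex -3.666 2.638 -2.969
vertex -2.848 3.082 -0.512
vertex -2.294 2.08 -2.176
endloop
endfacet
facet normal 0.507 0.803 -0.314
outer loop
vertex -4.22 3.639 -1.305
vertex -2.848 3.082 -0.512
vertex -3.666 2.638 -2.969
endloop
endfacet

endsolid


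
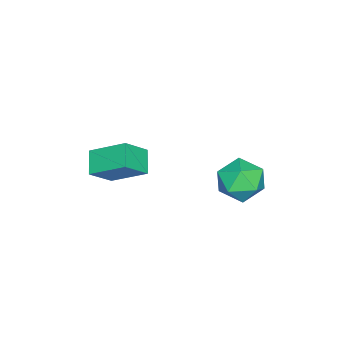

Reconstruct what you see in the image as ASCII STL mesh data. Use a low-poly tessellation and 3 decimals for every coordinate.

solid 
facet normal -0.811 0.225 0.540
outer loop
vertex -1.82 0.626 -3.179
vertex -1.359 0.188 -2.303
vertex -1.214 1.238 -2.523
endloop
endfacet
facet normal -0.717 0.697 0.013
outer loop
vertex -1.82 0.626 -3.179
vertex -1.214 1.238 -2.523
vertex -1.127 1.347 -3.597
endloop
endfacet
facet normal -0.719 0.340 -0.605
outer loop
vertex -1.82 0.626 -3.179
vertex -1.127 1.347 -3.597
vertex -1.219 0.363 -4.041
endloop
endfacet
facet normal -0.815 -0.352 -0.461
outer loop
vertex -1.82 0.626 -3.179
vertex -1.219 0.363 -4.041
vertex -1.362 -0.353 -3.241
endloop
endfacet
facet normal -0.872 -0.423 0.247
outer loop
vertex -1.82 0.626 -3.179
vertex -1.362 -0.353 -3.241
vertex -1.359 0.188 -2.303
endloop
endfacet
facet normal -0.073 0.993 0.095
outer loop
vertex -1.127 1.347 -3.597
vertex -1.214 1.238 -2.523
vertex -0.238 1.353 -2.979
endloop
endfacet
facet normal -0.225 0.230 0.947
outer loop
vertex -1.214 1.238 -2.523
vertex -1.359 0.188 -2.303
vertex -0.381 0.637 -2.179
endloop
endfacet
facet normal -0.324 -0.819 0.474
outer loop
vertex -1.359 0.188 -2.303
vertex -1.362 -0.353 -3.241
vertex -0.473 -0.347 -2.623
endloop
endfacet
facet normal -0.231 -0.704 -0.671
outer loop
vertex -1.362 -0.353 -3.241
vertex -1.219 0.363 -4.041
vertex -0.386 -0.238 -3.697
endloop
endfacet
facet normal -0.076 0.416 -0.906
outer loop
vertex -1.219 0.363 -4.041
vertex -1.127 1.347 -3.597
vertex -0.241 0.812 -3.917
endloop
endfacet
facet normal 0.815 0.352 0.461
outer loop
vertex 0.22 0.374 -3.041
vertex -0.238 1.353 -2.979
vertex -0.381 0.637 -2.179
endloop
endfacet
facet normal 0.719 -0.340 0.605
outer loop
vertex 0.22 0.374 -3.041
vertex -0.381 0.637 -2.179
vertex -0.473 -0.347 -2.623
endloop
endfacet
facet normal 0.717 -0.697 -0.013
outer loop
vertex 0.22 0.374 -3.041
vertex -0.473 -0.347 -2.623
vertex -0.386 -0.238 -3.697
endloop
endfacet
facet normal 0.811 -0.225 -0.540
outer loop
vertex 0.22 0.374 -3.041
vertex -0.386 -0.238 -3.697
vertex -0.241 0.812 -3.917
endloop
endfacet
facet normal 0.872 0.423 -0.247
outer loop
vertex 0.22 0.374 -3.041
vertex -0.241 0.812 -3.917
vertex -0.238 1.353 -2.979
endloop
endfacet
facet normal 0.231 0.704 0.671
outer loop
vertex -0.381 0.637 -2.179
vertex -0.238 1.353 -2.979
vertex -1.214 1.238 -2.523
endloop
endfacet
facet normal 0.076 -0.416 0.906
outer loop
vertex -0.473 -0.347 -2.623
vertex -0.381 0.637 -2.179
vertex -1.359 0.188 -2.303
endloop
endfacet
facet normal 0.073 -0.993 -0.095
outer loop
vertex -0.386 -0.238 -3.697
vertex -0.473 -0.347 -2.623
vertex -1.362 -0.353 -3.241
endloop
endfacet
facet normal 0.225 -0.230 -0.947
outer loop
vertex -0.241 0.812 -3.917
vertex -0.386 -0.238 -3.697
vertex -1.219 0.363 -4.041
endloop
endfacet
facet normal 0.324 0.819 -0.474
outer loop
vertex -0.238 1.353 -2.979
vertex -0.241 0.812 -3.917
vertex -1.127 1.347 -3.597
endloop
endfacet
facet normal -0.637 0.383 -0.669
outer loop
vertex 0.097 -4.533 -2.711
vertex 0.046 -3.019 -1.796
vertex 0.968 -4.139 -3.314
endloop
endfacet
facet normal 0.028 -0.855 -0.518
outer loop
vertex 1.834 -4.661 -2.404
vertex 0.097 -4.533 -2.711
vertex 0.968 -4.139 -3.314
endloop
endfacet
facet normal -0.637 0.383 -0.669
outer loop
vertex 0.968 -4.139 -3.314
vertex 0.046 -3.019 -1.796
vertex 0.917 -2.625 -2.399
endloop
endfacet
facet normal 0.771 0.348 -0.534
outer loop
vertex 0.917 -2.625 -2.399
vertex 1.834 -4.661 -2.404
vertex 0.968 -4.139 -3.314
endloop
endfacet
facet normal -0.771 -0.348 0.534
outer loop
vertex 0.097 -4.533 -2.711
vertex 0.912 -3.541 -0.886
vertex 0.046 -3.019 -1.796
endloop
endfacet
facet normal 0.028 -0.855 -0.518
outer loop
vertex 0.963 -5.055 -1.801
vertex 0.097 -4.533 -2.711
vertex 1.834 -4.661 -2.404
endloop
endfacet
facet normal -0.771 -0.348 0.534
outer loop
vertex 0.963 -5.055 -1.801
vertex 0.912 -3.541 -0.886
vertex 0.097 -4.533 -2.711
endloop
endfacet
facet normal -0.028 0.855 0.518
outer loop
vertex 0.046 -3.019 -1.796
vertex 0.912 -3.541 -0.886
vertex 0.917 -2.625 -2.399
endloop
endfacet
facet normal 0.771 0.348 -0.534
outer loop
vertex 1.783 -3.147 -1.489
vertex 1.834 -4.661 -2.404
vertex 0.917 -2.625 -2.399
endloop
endfacet
facet normal -0.028 0.855 0.518
outer loop
vertex 0.917 -2.625 -2.399
vertex 0.912 -3.541 -0.886
vertex 1.783 -3.147 -1.489
endloop
endfacet
facet normal 0.637 -0.383 0.669
outer loop
vertex 1.783 -3.147 -1.489
vertex 0.963 -5.055 -1.801
vertex 1.834 -4.661 -2.404
endloop
endfacet
facet normal 0.637 -0.383 0.669
outer loop
vertex 0.912 -3.541 -0.886
vertex 0.963 -5.055 -1.801
vertex 1.783 -3.147 -1.489
endloop
endfacet

endsolid


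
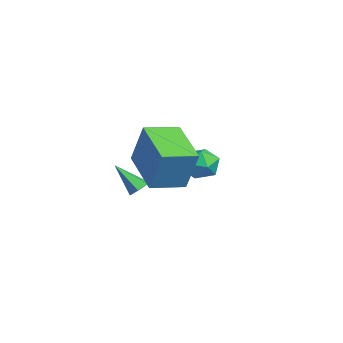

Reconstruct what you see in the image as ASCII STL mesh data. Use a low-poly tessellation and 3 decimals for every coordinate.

solid 
facet normal 0.336 0.597 -0.729
outer loop
vertex -1.178 0.143 -3.191
vertex -1.686 0.269 -3.322
vertex -1.42 0.565 -2.957
endloop
endfacet
facet normal 0.698 0.003 0.716
outer loop
vertex -1.178 0.143 -3.191
vertex -1.42 0.565 -2.957
vertex -2.214 -0.669 -2.178
endloop
endfacet
facet normal 0.335 0.597 -0.729
outer loop
vertex -1.42 0.565 -2.957
vertex -1.686 0.269 -3.322
vertex -1.929 0.691 -3.088
endloop
endfacet
facet normal -0.072 0.565 0.822
outer loop
vertex -1.42 0.565 -2.957
vertex -1.929 0.691 -3.088
vertex -2.214 -0.669 -2.178
endloop
endfacet
facet normal 0.335 0.597 -0.729
outer loop
vertex -1.929 0.691 -3.088
vertex -1.686 0.269 -3.322
vertex -2.195 0.395 -3.453
endloop
endfacet
facet normal -0.865 0.391 0.313
outer loop
vertex -1.929 0.691 -3.088
vertex -2.195 0.395 -3.453
vertex -2.214 -0.669 -2.178
endloop
endfacet
facet normal 0.335 0.597 -0.729
outer loop
vertex -2.195 0.395 -3.453
vertex -1.686 0.269 -3.322
vertex -1.953 -0.027 -3.687
endloop
endfacet
facet normal -0.890 -0.344 -0.300
outer loop
vertex -2.195 0.395 -3.453
vertex -1.953 -0.027 -3.687
vertex -2.214 -0.669 -2.178
endloop
endfacet
facet normal 0.335 0.597 -0.729
outer loop
vertex -1.953 -0.027 -3.687
vertex -1.686 0.269 -3.322
vertex -1.444 -0.153 -3.556
endloop
endfacet
facet normal -0.120 -0.906 -0.406
outer loop
vertex -1.953 -0.027 -3.687
vertex -1.444 -0.153 -3.556
vertex -2.214 -0.669 -2.178
endloop
endfacet
facet normal 0.336 0.597 -0.729
outer loop
vertex -1.444 -0.153 -3.556
vertex -1.686 0.269 -3.322
vertex -1.178 0.143 -3.191
endloop
endfacet
facet normal 0.674 -0.732 0.102
outer loop
vertex -1.444 -0.153 -3.556
vertex -1.178 0.143 -3.191
vertex -2.214 -0.669 -2.178
endloop
endfacet
facet normal -0.038 0.527 0.849
outer loop
vertex -1.062 3.374 -1.557
vertex -1.766 2.922 -1.308
vertex -0.968 2.639 -1.096
endloop
endfacet
facet normal 0.634 0.467 0.616
outer loop
vertex -1.062 3.374 -1.557
vertex -0.968 2.639 -1.096
vertex -0.436 2.803 -1.768
endloop
endfacet
facet normal 0.666 0.745 -0.041
outer loop
vertex -1.062 3.374 -1.557
vertex -0.436 2.803 -1.768
vertex -0.905 3.188 -2.395
endloop
endfacet
facet normal 0.013 0.977 -0.214
outer loop
vertex -1.062 3.374 -1.557
vertex -0.905 3.188 -2.395
vertex -1.727 3.261 -2.111
endloop
endfacet
facet normal -0.422 0.842 0.335
outer loop
vertex -1.062 3.374 -1.557
vertex -1.727 3.261 -2.111
vertex -1.766 2.922 -1.308
endloop
endfacet
facet normal 0.790 -0.227 0.570
outer loop
vertex -0.436 2.803 -1.768
vertex -0.968 2.639 -1.096
vertex -0.753 1.999 -1.649
endloop
endfacet
facet normal -0.297 -0.130 0.946
outer loop
vertex -0.968 2.639 -1.096
vertex -1.766 2.922 -1.308
vertex -1.575 2.072 -1.365
endloop
endfacet
facet normal -0.918 0.379 0.115
outer loop
vertex -1.766 2.922 -1.308
vertex -1.727 3.261 -2.111
vertex -2.044 2.457 -1.992
endloop
endfacet
facet normal -0.214 0.596 -0.774
outer loop
vertex -1.727 3.261 -2.111
vertex -0.905 3.188 -2.395
vertex -1.512 2.621 -2.664
endloop
endfacet
facet normal 0.841 0.222 -0.493
outer loop
vertex -0.905 3.188 -2.395
vertex -0.436 2.803 -1.768
vertex -0.714 2.338 -2.452
endloop
endfacet
facet normal -0.013 -0.977 0.214
outer loop
vertex -1.418 1.886 -2.203
vertex -0.753 1.999 -1.649
vertex -1.575 2.072 -1.365
endloop
endfacet
facet normal -0.666 -0.745 0.041
outer loop
vertex -1.418 1.886 -2.203
vertex -1.575 2.072 -1.365
vertex -2.044 2.457 -1.992
endloop
endfacet
facet normal -0.634 -0.467 -0.616
outer loop
vertex -1.418 1.886 -2.203
vertex -2.044 2.457 -1.992
vertex -1.512 2.621 -2.664
endloop
endfacet
facet normal 0.038 -0.527 -0.849
outer loop
vertex -1.418 1.886 -2.203
vertex -1.512 2.621 -2.664
vertex -0.714 2.338 -2.452
endloop
endfacet
facet normal 0.422 -0.842 -0.335
outer loop
vertex -1.418 1.886 -2.203
vertex -0.714 2.338 -2.452
vertex -0.753 1.999 -1.649
endloop
endfacet
facet normal 0.214 -0.596 0.774
outer loop
vertex -1.575 2.072 -1.365
vertex -0.753 1.999 -1.649
vertex -0.968 2.639 -1.096
endloop
endfacet
facet normal -0.841 -0.222 0.493
outer loop
vertex -2.044 2.457 -1.992
vertex -1.575 2.072 -1.365
vertex -1.766 2.922 -1.308
endloop
endfacet
facet normal -0.790 0.227 -0.570
outer loop
vertex -1.512 2.621 -2.664
vertex -2.044 2.457 -1.992
vertex -1.727 3.261 -2.111
endloop
endfacet
facet normal 0.297 0.130 -0.946
outer loop
vertex -0.714 2.338 -2.452
vertex -1.512 2.621 -2.664
vertex -0.905 3.188 -2.395
endloop
endfacet
facet normal 0.918 -0.379 -0.115
outer loop
vertex -0.753 1.999 -1.649
vertex -0.714 2.338 -2.452
vertex -0.436 2.803 -1.768
endloop
endfacet
facet normal -0.916 -0.201 0.346
outer loop
vertex 2.198 -0.049 1.519
vertex 1.816 1.368 1.331
vertex 1.607 -0.447 -0.275
endloop
endfacet
facet normal 0.259 -0.958 0.127
outer loop
vertex 3.604 -0.008 -1.031
vertex 2.198 -0.049 1.519
vertex 1.607 -0.447 -0.275
endloop
endfacet
facet normal -0.916 -0.201 0.346
outer loop
vertex 1.607 -0.447 -0.275
vertex 1.816 1.368 1.331
vertex 1.225 0.971 -0.463
endloop
endfacet
facet normal -0.307 -0.206 -0.929
outer loop
vertex 1.225 0.971 -0.463
vertex 3.604 -0.008 -1.031
vertex 1.607 -0.447 -0.275
endloop
endfacet
facet normal 0.307 0.206 0.929
outer loop
vertex 2.198 -0.049 1.519
vertex 3.813 1.807 0.575
vertex 1.816 1.368 1.331
endloop
endfacet
facet normal 0.258 -0.958 0.127
outer loop
vertex 4.195 0.389 0.763
vertex 2.198 -0.049 1.519
vertex 3.604 -0.008 -1.031
endloop
endfacet
facet normal 0.307 0.206 0.929
outer loop
vertex 4.195 0.389 0.763
vertex 3.813 1.807 0.575
vertex 2.198 -0.049 1.519
endloop
endfacet
facet normal -0.259 0.958 -0.127
outer loop
vertex 1.816 1.368 1.331
vertex 3.813 1.807 0.575
vertex 1.225 0.971 -0.463
endloop
endfacet
facet normal -0.307 -0.206 -0.929
outer loop
vertex 3.222 1.409 -1.219
vertex 3.604 -0.008 -1.031
vertex 1.225 0.971 -0.463
endloop
endfacet
facet normal -0.258 0.958 -0.127
outer loop
vertex 1.225 0.971 -0.463
vertex 3.813 1.807 0.575
vertex 3.222 1.409 -1.219
endloop
endfacet
facet normal 0.916 0.201 -0.346
outer loop
vertex 3.222 1.409 -1.219
vertex 4.195 0.389 0.763
vertex 3.604 -0.008 -1.031
endloop
endfacet
facet normal 0.916 0.201 -0.346
outer loop
vertex 3.813 1.807 0.575
vertex 4.195 0.389 0.763
vertex 3.222 1.409 -1.219
endloop
endfacet

endsolid


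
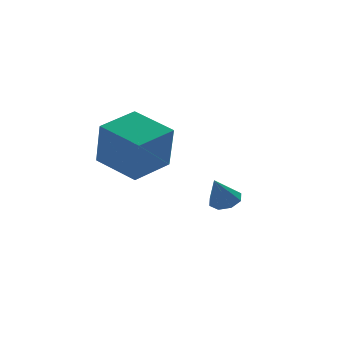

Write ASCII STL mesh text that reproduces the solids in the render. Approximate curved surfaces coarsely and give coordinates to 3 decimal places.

solid 
facet normal -0.831 -0.525 -0.182
outer loop
vertex -2.593 -3.726 1.018
vertex -3.538 -2.394 1.489
vertex -2.598 -3.146 -0.633
endloop
endfacet
facet normal 0.556 -0.783 -0.277
outer loop
vertex -1.302 -2.326 -0.349
vertex -2.593 -3.726 1.018
vertex -2.598 -3.146 -0.633
endloop
endfacet
facet normal -0.831 -0.526 -0.182
outer loop
vertex -2.598 -3.146 -0.633
vertex -3.538 -2.394 1.489
vertex -3.544 -1.814 -0.162
endloop
endfacet
facet normal -0.003 0.331 -0.943
outer loop
vertex -3.544 -1.814 -0.162
vertex -1.302 -2.326 -0.349
vertex -2.598 -3.146 -0.633
endloop
endfacet
facet normal 0.003 -0.331 0.943
outer loop
vertex -2.593 -3.726 1.018
vertex -2.242 -1.574 1.773
vertex -3.538 -2.394 1.489
endloop
endfacet
facet normal 0.556 -0.784 -0.277
outer loop
vertex -1.296 -2.906 1.302
vertex -2.593 -3.726 1.018
vertex -1.302 -2.326 -0.349
endloop
endfacet
facet normal 0.003 -0.331 0.943
outer loop
vertex -1.296 -2.906 1.302
vertex -2.242 -1.574 1.773
vertex -2.593 -3.726 1.018
endloop
endfacet
facet normal -0.556 0.783 0.277
outer loop
vertex -3.538 -2.394 1.489
vertex -2.242 -1.574 1.773
vertex -3.544 -1.814 -0.162
endloop
endfacet
facet normal -0.003 0.331 -0.943
outer loop
vertex -2.247 -0.994 0.122
vertex -1.302 -2.326 -0.349
vertex -3.544 -1.814 -0.162
endloop
endfacet
facet normal -0.556 0.784 0.277
outer loop
vertex -3.544 -1.814 -0.162
vertex -2.242 -1.574 1.773
vertex -2.247 -0.994 0.122
endloop
endfacet
facet normal 0.831 0.525 0.182
outer loop
vertex -2.247 -0.994 0.122
vertex -1.296 -2.906 1.302
vertex -1.302 -2.326 -0.349
endloop
endfacet
facet normal 0.831 0.526 0.182
outer loop
vertex -2.242 -1.574 1.773
vertex -1.296 -2.906 1.302
vertex -2.247 -0.994 0.122
endloop
endfacet
facet normal 0.399 0.293 -0.869
outer loop
vertex 1.655 0.79 -2.862
vertex 1.306 0.4 -3.154
vertex 1.253 0.973 -2.985
endloop
endfacet
facet normal 0.080 0.672 0.736
outer loop
vertex 1.655 0.79 -2.862
vertex 1.253 0.973 -2.985
vertex 0.814 0.04 -2.086
endloop
endfacet
facet normal 0.401 0.293 -0.868
outer loop
vertex 1.253 0.973 -2.985
vertex 1.306 0.4 -3.154
vertex 0.881 0.821 -3.208
endloop
endfacet
facet normal -0.556 0.697 0.452
outer loop
vertex 1.253 0.973 -2.985
vertex 0.881 0.821 -3.208
vertex 0.814 0.04 -2.086
endloop
endfacet
facet normal 0.400 0.292 -0.869
outer loop
vertex 0.881 0.821 -3.208
vertex 1.306 0.4 -3.154
vertex 0.758 0.422 -3.399
endloop
endfacet
facet normal -0.963 0.243 0.112
outer loop
vertex 0.881 0.821 -3.208
vertex 0.758 0.422 -3.399
vertex 0.814 0.04 -2.086
endloop
endfacet
facet normal 0.400 0.293 -0.868
outer loop
vertex 0.758 0.422 -3.399
vertex 1.306 0.4 -3.154
vertex 0.956 0.01 -3.447
endloop
endfacet
facet normal -0.902 -0.424 -0.085
outer loop
vertex 0.758 0.422 -3.399
vertex 0.956 0.01 -3.447
vertex 0.814 0.04 -2.086
endloop
endfacet
facet normal 0.400 0.293 -0.868
outer loop
vertex 0.956 0.01 -3.447
vertex 1.306 0.4 -3.154
vertex 1.359 -0.173 -3.323
endloop
endfacet
facet normal -0.408 -0.913 -0.022
outer loop
vertex 0.956 0.01 -3.447
vertex 1.359 -0.173 -3.323
vertex 0.814 0.04 -2.086
endloop
endfacet
facet normal 0.399 0.293 -0.869
outer loop
vertex 1.359 -0.173 -3.323
vertex 1.306 0.4 -3.154
vertex 1.73 -0.02 -3.101
endloop
endfacet
facet normal 0.229 -0.937 0.262
outer loop
vertex 1.359 -0.173 -3.323
vertex 1.73 -0.02 -3.101
vertex 0.814 0.04 -2.086
endloop
endfacet
facet normal 0.399 0.293 -0.869
outer loop
vertex 1.73 -0.02 -3.101
vertex 1.306 0.4 -3.154
vertex 1.853 0.379 -2.91
endloop
endfacet
facet normal 0.635 -0.484 0.602
outer loop
vertex 1.73 -0.02 -3.101
vertex 1.853 0.379 -2.91
vertex 0.814 0.04 -2.086
endloop
endfacet
facet normal 0.399 0.294 -0.869
outer loop
vertex 1.853 0.379 -2.91
vertex 1.306 0.4 -3.154
vertex 1.655 0.79 -2.862
endloop
endfacet
facet normal 0.574 0.183 0.798
outer loop
vertex 1.853 0.379 -2.91
vertex 1.655 0.79 -2.862
vertex 0.814 0.04 -2.086
endloop
endfacet

endsolid


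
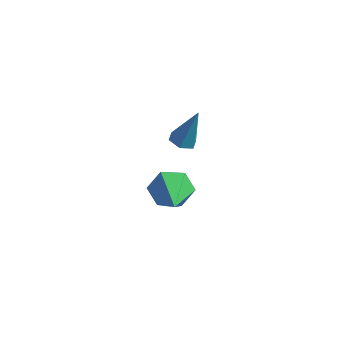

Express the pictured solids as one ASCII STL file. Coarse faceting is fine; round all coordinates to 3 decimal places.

solid 
facet normal -0.269 -0.227 -0.936
outer loop
vertex -2.549 1.983 -4.138
vertex -3.188 2.112 -3.986
vertex -2.794 2.602 -4.218
endloop
endfacet
facet normal 0.931 0.361 -0.057
outer loop
vertex -2.549 1.983 -4.138
vertex -2.794 2.602 -4.218
vertex -2.652 2.568 -2.114
endloop
endfacet
facet normal -0.268 -0.228 -0.936
outer loop
vertex -2.794 2.602 -4.218
vertex -3.188 2.112 -3.986
vertex -3.434 2.731 -4.066
endloop
endfacet
facet normal 0.198 0.980 0.002
outer loop
vertex -2.794 2.602 -4.218
vertex -3.434 2.731 -4.066
vertex -2.652 2.568 -2.114
endloop
endfacet
facet normal -0.268 -0.228 -0.936
outer loop
vertex -3.434 2.731 -4.066
vertex -3.188 2.112 -3.986
vertex -3.828 2.241 -3.834
endloop
endfacet
facet normal -0.658 0.681 0.321
outer loop
vertex -3.434 2.731 -4.066
vertex -3.828 2.241 -3.834
vertex -2.652 2.568 -2.114
endloop
endfacet
facet normal -0.268 -0.227 -0.936
outer loop
vertex -3.828 2.241 -3.834
vertex -3.188 2.112 -3.986
vertex -3.583 1.623 -3.754
endloop
endfacet
facet normal -0.781 -0.235 0.579
outer loop
vertex -3.828 2.241 -3.834
vertex -3.583 1.623 -3.754
vertex -2.652 2.568 -2.114
endloop
endfacet
facet normal -0.268 -0.227 -0.936
outer loop
vertex -3.583 1.623 -3.754
vertex -3.188 2.112 -3.986
vertex -2.943 1.494 -3.906
endloop
endfacet
facet normal -0.049 -0.853 0.519
outer loop
vertex -3.583 1.623 -3.754
vertex -2.943 1.494 -3.906
vertex -2.652 2.568 -2.114
endloop
endfacet
facet normal -0.269 -0.228 -0.936
outer loop
vertex -2.943 1.494 -3.906
vertex -3.188 2.112 -3.986
vertex -2.549 1.983 -4.138
endloop
endfacet
facet normal 0.807 -0.555 0.201
outer loop
vertex -2.943 1.494 -3.906
vertex -2.549 1.983 -4.138
vertex -2.652 2.568 -2.114
endloop
endfacet
facet normal -0.551 0.754 -0.357
outer loop
vertex -0.206 -2.757 -2.988
vertex -0.726 -2.732 -2.133
vertex 0.1 -2.176 -2.233
endloop
endfacet
facet normal 0.928 -0.006 -0.372
outer loop
vertex -0.206 -2.757 -2.988
vertex 0.1 -2.176 -2.233
vertex 0.426 -4.308 -1.387
endloop
endfacet
facet normal -0.551 0.754 -0.357
outer loop
vertex 0.1 -2.176 -2.233
vertex -0.726 -2.732 -2.133
vertex -0.419 -2.151 -1.379
endloop
endfacet
facet normal 0.815 0.317 0.486
outer loop
vertex 0.1 -2.176 -2.233
vertex -0.419 -2.151 -1.379
vertex 0.426 -4.308 -1.387
endloop
endfacet
facet normal -0.550 0.755 -0.357
outer loop
vertex -0.419 -2.151 -1.379
vertex -0.726 -2.732 -2.133
vertex -1.245 -2.706 -1.279
endloop
endfacet
facet normal 0.097 0.034 0.995
outer loop
vertex -0.419 -2.151 -1.379
vertex -1.245 -2.706 -1.279
vertex 0.426 -4.308 -1.387
endloop
endfacet
facet normal -0.551 0.754 -0.358
outer loop
vertex -1.245 -2.706 -1.279
vertex -0.726 -2.732 -2.133
vertex -1.551 -3.287 -2.033
endloop
endfacet
facet normal -0.506 -0.572 0.646
outer loop
vertex -1.245 -2.706 -1.279
vertex -1.551 -3.287 -2.033
vertex 0.426 -4.308 -1.387
endloop
endfacet
facet normal -0.551 0.754 -0.357
outer loop
vertex -1.551 -3.287 -2.033
vertex -0.726 -2.732 -2.133
vertex -1.032 -3.313 -2.888
endloop
endfacet
facet normal -0.393 -0.895 -0.211
outer loop
vertex -1.551 -3.287 -2.033
vertex -1.032 -3.313 -2.888
vertex 0.426 -4.308 -1.387
endloop
endfacet
facet normal -0.551 0.754 -0.357
outer loop
vertex -1.032 -3.313 -2.888
vertex -0.726 -2.732 -2.133
vertex -0.206 -2.757 -2.988
endloop
endfacet
facet normal 0.325 -0.612 -0.721
outer loop
vertex -1.032 -3.313 -2.888
vertex -0.206 -2.757 -2.988
vertex 0.426 -4.308 -1.387
endloop
endfacet

endsolid


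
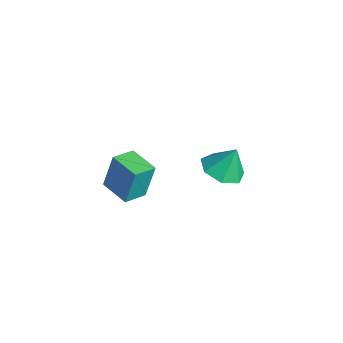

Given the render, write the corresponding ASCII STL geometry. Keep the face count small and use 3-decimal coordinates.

solid 
facet normal -0.140 -0.392 -0.909
outer loop
vertex 2.468 2.62 -2.618
vertex 1.664 2.329 -2.369
vertex 1.882 3.109 -2.739
endloop
endfacet
facet normal 0.610 0.773 0.174
outer loop
vertex 2.468 2.62 -2.618
vertex 1.882 3.109 -2.739
vertex 1.836 2.811 -1.251
endloop
endfacet
facet normal -0.139 -0.393 -0.909
outer loop
vertex 1.882 3.109 -2.739
vertex 1.664 2.329 -2.369
vertex 1.132 3.01 -2.582
endloop
endfacet
facet normal -0.089 0.977 0.193
outer loop
vertex 1.882 3.109 -2.739
vertex 1.132 3.01 -2.582
vertex 1.836 2.811 -1.251
endloop
endfacet
facet normal -0.139 -0.393 -0.909
outer loop
vertex 1.132 3.01 -2.582
vertex 1.664 2.329 -2.369
vertex 0.783 2.398 -2.264
endloop
endfacet
facet normal -0.662 0.606 0.441
outer loop
vertex 1.132 3.01 -2.582
vertex 0.783 2.398 -2.264
vertex 1.836 2.811 -1.251
endloop
endfacet
facet normal -0.139 -0.392 -0.909
outer loop
vertex 0.783 2.398 -2.264
vertex 1.664 2.329 -2.369
vertex 1.098 1.734 -2.026
endloop
endfacet
facet normal -0.680 -0.060 0.731
outer loop
vertex 0.783 2.398 -2.264
vertex 1.098 1.734 -2.026
vertex 1.836 2.811 -1.251
endloop
endfacet
facet normal -0.139 -0.392 -0.909
outer loop
vertex 1.098 1.734 -2.026
vertex 1.664 2.329 -2.369
vertex 1.839 1.518 -2.046
endloop
endfacet
facet normal -0.129 -0.520 0.845
outer loop
vertex 1.098 1.734 -2.026
vertex 1.839 1.518 -2.046
vertex 1.836 2.811 -1.251
endloop
endfacet
facet normal -0.140 -0.392 -0.909
outer loop
vertex 1.839 1.518 -2.046
vertex 1.664 2.329 -2.369
vertex 2.449 1.912 -2.31
endloop
endfacet
facet normal 0.577 -0.427 0.696
outer loop
vertex 1.839 1.518 -2.046
vertex 2.449 1.912 -2.31
vertex 1.836 2.811 -1.251
endloop
endfacet
facet normal -0.140 -0.392 -0.909
outer loop
vertex 2.449 1.912 -2.31
vertex 1.664 2.329 -2.369
vertex 2.468 2.62 -2.618
endloop
endfacet
facet normal 0.905 0.149 0.398
outer loop
vertex 2.449 1.912 -2.31
vertex 2.468 2.62 -2.618
vertex 1.836 2.811 -1.251
endloop
endfacet
facet normal -0.956 -0.278 0.090
outer loop
vertex 2.794 -2.41 1.338
vertex 2.52 -1.541 1.108
vertex 2.772 -2.787 -0.062
endloop
endfacet
facet normal 0.292 -0.925 0.244
outer loop
vertex 3.9 -2.459 -0.168
vertex 2.794 -2.41 1.338
vertex 2.772 -2.787 -0.062
endloop
endfacet
facet normal -0.956 -0.278 0.090
outer loop
vertex 2.772 -2.787 -0.062
vertex 2.52 -1.541 1.108
vertex 2.498 -1.918 -0.292
endloop
endfacet
facet normal -0.015 -0.260 -0.965
outer loop
vertex 2.498 -1.918 -0.292
vertex 3.9 -2.459 -0.168
vertex 2.772 -2.787 -0.062
endloop
endfacet
facet normal 0.015 0.260 0.965
outer loop
vertex 2.794 -2.41 1.338
vertex 3.648 -1.213 1.002
vertex 2.52 -1.541 1.108
endloop
endfacet
facet normal 0.292 -0.925 0.244
outer loop
vertex 3.922 -2.082 1.232
vertex 2.794 -2.41 1.338
vertex 3.9 -2.459 -0.168
endloop
endfacet
facet normal 0.015 0.260 0.965
outer loop
vertex 3.922 -2.082 1.232
vertex 3.648 -1.213 1.002
vertex 2.794 -2.41 1.338
endloop
endfacet
facet normal -0.292 0.925 -0.244
outer loop
vertex 2.52 -1.541 1.108
vertex 3.648 -1.213 1.002
vertex 2.498 -1.918 -0.292
endloop
endfacet
facet normal -0.015 -0.260 -0.965
outer loop
vertex 3.626 -1.59 -0.398
vertex 3.9 -2.459 -0.168
vertex 2.498 -1.918 -0.292
endloop
endfacet
facet normal -0.292 0.925 -0.244
outer loop
vertex 2.498 -1.918 -0.292
vertex 3.648 -1.213 1.002
vertex 3.626 -1.59 -0.398
endloop
endfacet
facet normal 0.956 0.278 -0.090
outer loop
vertex 3.626 -1.59 -0.398
vertex 3.922 -2.082 1.232
vertex 3.9 -2.459 -0.168
endloop
endfacet
facet normal 0.956 0.278 -0.090
outer loop
vertex 3.648 -1.213 1.002
vertex 3.922 -2.082 1.232
vertex 3.626 -1.59 -0.398
endloop
endfacet

endsolid


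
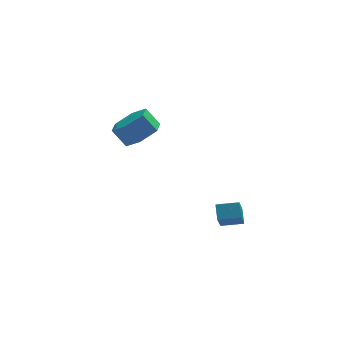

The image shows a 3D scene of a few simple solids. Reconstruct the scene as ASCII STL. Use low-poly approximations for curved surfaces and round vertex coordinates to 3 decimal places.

solid 
facet normal 0.540 -0.295 -0.788
outer loop
vertex 0.246 0.77 -0.738
vertex -0.321 1.336 -1.338
vertex 0.502 1.72 -0.918
endloop
endfacet
facet normal 0.802 -0.105 0.588
outer loop
vertex 0.246 0.77 -0.738
vertex 0.502 1.72 -0.918
vertex -0.353 1.098 0.137
endloop
endfacet
facet normal 0.802 -0.105 0.588
outer loop
vertex -0.353 1.098 0.137
vertex 0.502 1.72 -0.918
vertex -0.097 2.048 -0.043
endloop
endfacet
facet normal -0.540 0.295 0.789
outer loop
vertex -0.353 1.098 0.137
vertex -0.097 2.048 -0.043
vertex -0.919 1.664 -0.462
endloop
endfacet
facet normal 0.540 -0.296 -0.788
outer loop
vertex 0.502 1.72 -0.918
vertex -0.321 1.336 -1.338
vertex -0.064 2.285 -1.518
endloop
endfacet
facet normal 0.623 0.770 0.138
outer loop
vertex 0.502 1.72 -0.918
vertex -0.064 2.285 -1.518
vertex -0.097 2.048 -0.043
endloop
endfacet
facet normal 0.624 0.770 0.138
outer loop
vertex -0.097 2.048 -0.043
vertex -0.064 2.285 -1.518
vertex -0.663 2.614 -0.643
endloop
endfacet
facet normal -0.540 0.296 0.788
outer loop
vertex -0.097 2.048 -0.043
vertex -0.663 2.614 -0.643
vertex -0.919 1.664 -0.462
endloop
endfacet
facet normal 0.539 -0.296 -0.789
outer loop
vertex -0.064 2.285 -1.518
vertex -0.321 1.336 -1.338
vertex -0.887 1.902 -1.937
endloop
endfacet
facet normal -0.178 0.875 -0.451
outer loop
vertex -0.064 2.285 -1.518
vertex -0.887 1.902 -1.937
vertex -0.663 2.614 -0.643
endloop
endfacet
facet normal -0.179 0.875 -0.450
outer loop
vertex -0.663 2.614 -0.643
vertex -0.887 1.902 -1.937
vertex -1.486 2.23 -1.062
endloop
endfacet
facet normal -0.539 0.296 0.789
outer loop
vertex -0.663 2.614 -0.643
vertex -1.486 2.23 -1.062
vertex -0.919 1.664 -0.462
endloop
endfacet
facet normal 0.540 -0.295 -0.789
outer loop
vertex -0.887 1.902 -1.937
vertex -0.321 1.336 -1.338
vertex -1.143 0.952 -1.757
endloop
endfacet
facet normal -0.802 0.105 -0.588
outer loop
vertex -0.887 1.902 -1.937
vertex -1.143 0.952 -1.757
vertex -1.486 2.23 -1.062
endloop
endfacet
facet normal -0.802 0.105 -0.588
outer loop
vertex -1.486 2.23 -1.062
vertex -1.143 0.952 -1.757
vertex -1.742 1.28 -0.882
endloop
endfacet
facet normal -0.540 0.295 0.788
outer loop
vertex -1.486 2.23 -1.062
vertex -1.742 1.28 -0.882
vertex -0.919 1.664 -0.462
endloop
endfacet
facet normal 0.540 -0.296 -0.788
outer loop
vertex -1.143 0.952 -1.757
vertex -0.321 1.336 -1.338
vertex -0.577 0.386 -1.157
endloop
endfacet
facet normal -0.623 -0.770 -0.138
outer loop
vertex -1.143 0.952 -1.757
vertex -0.577 0.386 -1.157
vertex -1.742 1.28 -0.882
endloop
endfacet
facet normal -0.623 -0.770 -0.137
outer loop
vertex -1.742 1.28 -0.882
vertex -0.577 0.386 -1.157
vertex -1.176 0.715 -0.282
endloop
endfacet
facet normal -0.540 0.296 0.788
outer loop
vertex -1.742 1.28 -0.882
vertex -1.176 0.715 -0.282
vertex -0.919 1.664 -0.462
endloop
endfacet
facet normal 0.539 -0.296 -0.789
outer loop
vertex -0.577 0.386 -1.157
vertex -0.321 1.336 -1.338
vertex 0.246 0.77 -0.738
endloop
endfacet
facet normal 0.178 -0.875 0.451
outer loop
vertex -0.577 0.386 -1.157
vertex 0.246 0.77 -0.738
vertex -1.176 0.715 -0.282
endloop
endfacet
facet normal 0.178 -0.875 0.450
outer loop
vertex -1.176 0.715 -0.282
vertex 0.246 0.77 -0.738
vertex -0.353 1.098 0.137
endloop
endfacet
facet normal -0.539 0.296 0.789
outer loop
vertex -1.176 0.715 -0.282
vertex -0.353 1.098 0.137
vertex -0.919 1.664 -0.462
endloop
endfacet
facet normal -0.978 0.149 -0.149
outer loop
vertex 2.12 -4.636 -3.077
vertex 2.139 -3.99 -2.555
vertex 2.394 -3.836 -4.077
endloop
endfacet
facet normal -0.024 -0.777 -0.629
outer loop
vertex 3.401 -3.99 -3.925
vertex 2.12 -4.636 -3.077
vertex 2.394 -3.836 -4.077
endloop
endfacet
facet normal -0.978 0.149 -0.149
outer loop
vertex 2.394 -3.836 -4.077
vertex 2.139 -3.99 -2.555
vertex 2.413 -3.191 -3.556
endloop
endfacet
facet normal 0.209 0.611 -0.764
outer loop
vertex 2.413 -3.191 -3.556
vertex 3.401 -3.99 -3.925
vertex 2.394 -3.836 -4.077
endloop
endfacet
facet normal -0.209 -0.611 0.764
outer loop
vertex 2.12 -4.636 -3.077
vertex 3.146 -4.144 -2.403
vertex 2.139 -3.99 -2.555
endloop
endfacet
facet normal -0.023 -0.778 -0.627
outer loop
vertex 3.127 -4.789 -2.924
vertex 2.12 -4.636 -3.077
vertex 3.401 -3.99 -3.925
endloop
endfacet
facet normal -0.209 -0.611 0.764
outer loop
vertex 3.127 -4.789 -2.924
vertex 3.146 -4.144 -2.403
vertex 2.12 -4.636 -3.077
endloop
endfacet
facet normal 0.024 0.778 0.628
outer loop
vertex 2.139 -3.99 -2.555
vertex 3.146 -4.144 -2.403
vertex 2.413 -3.191 -3.556
endloop
endfacet
facet normal 0.209 0.611 -0.764
outer loop
vertex 3.42 -3.344 -3.403
vertex 3.401 -3.99 -3.925
vertex 2.413 -3.191 -3.556
endloop
endfacet
facet normal 0.023 0.778 0.628
outer loop
vertex 2.413 -3.191 -3.556
vertex 3.146 -4.144 -2.403
vertex 3.42 -3.344 -3.403
endloop
endfacet
facet normal 0.978 -0.149 0.149
outer loop
vertex 3.42 -3.344 -3.403
vertex 3.127 -4.789 -2.924
vertex 3.401 -3.99 -3.925
endloop
endfacet
facet normal 0.978 -0.149 0.149
outer loop
vertex 3.146 -4.144 -2.403
vertex 3.127 -4.789 -2.924
vertex 3.42 -3.344 -3.403
endloop
endfacet

endsolid


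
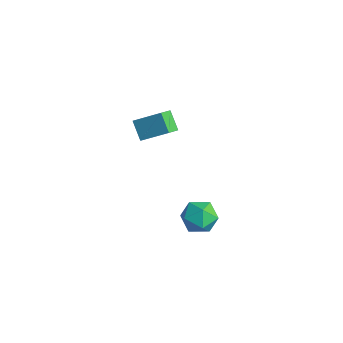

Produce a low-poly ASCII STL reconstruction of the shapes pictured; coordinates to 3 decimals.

solid 
facet normal -0.605 -0.596 -0.529
outer loop
vertex -2.719 0.328 -1.099
vertex -3.687 0.458 -0.139
vertex -3.13 1.221 -1.635
endloop
endfacet
facet normal 0.707 -0.095 -0.701
outer loop
vertex -1.993 2.342 -0.641
vertex -2.719 0.328 -1.099
vertex -3.13 1.221 -1.635
endloop
endfacet
facet normal -0.605 -0.595 -0.529
outer loop
vertex -3.13 1.221 -1.635
vertex -3.687 0.458 -0.139
vertex -4.098 1.352 -0.675
endloop
endfacet
facet normal -0.367 0.797 -0.479
outer loop
vertex -4.098 1.352 -0.675
vertex -1.993 2.342 -0.641
vertex -3.13 1.221 -1.635
endloop
endfacet
facet normal 0.368 -0.797 0.479
outer loop
vertex -2.719 0.328 -1.099
vertex -2.55 1.579 0.855
vertex -3.687 0.458 -0.139
endloop
endfacet
facet normal 0.707 -0.095 -0.701
outer loop
vertex -1.582 1.448 -0.105
vertex -2.719 0.328 -1.099
vertex -1.993 2.342 -0.641
endloop
endfacet
facet normal 0.367 -0.798 0.479
outer loop
vertex -1.582 1.448 -0.105
vertex -2.55 1.579 0.855
vertex -2.719 0.328 -1.099
endloop
endfacet
facet normal -0.707 0.095 0.701
outer loop
vertex -3.687 0.458 -0.139
vertex -2.55 1.579 0.855
vertex -4.098 1.352 -0.675
endloop
endfacet
facet normal -0.367 0.798 -0.478
outer loop
vertex -2.961 2.472 0.319
vertex -1.993 2.342 -0.641
vertex -4.098 1.352 -0.675
endloop
endfacet
facet normal -0.707 0.095 0.701
outer loop
vertex -4.098 1.352 -0.675
vertex -2.55 1.579 0.855
vertex -2.961 2.472 0.319
endloop
endfacet
facet normal 0.605 0.595 0.529
outer loop
vertex -2.961 2.472 0.319
vertex -1.582 1.448 -0.105
vertex -1.993 2.342 -0.641
endloop
endfacet
facet normal 0.605 0.596 0.529
outer loop
vertex -2.55 1.579 0.855
vertex -1.582 1.448 -0.105
vertex -2.961 2.472 0.319
endloop
endfacet
facet normal -0.970 -0.145 0.195
outer loop
vertex 3.017 0.109 -2.136
vertex 3.157 -0.999 -2.265
vertex 3.291 -0.53 -1.251
endloop
endfacet
facet normal -0.725 0.432 0.537
outer loop
vertex 3.017 0.109 -2.136
vertex 3.291 -0.53 -1.251
vertex 3.782 0.472 -1.395
endloop
endfacet
facet normal -0.466 0.883 0.048
outer loop
vertex 3.017 0.109 -2.136
vertex 3.782 0.472 -1.395
vertex 3.952 0.622 -2.497
endloop
endfacet
facet normal -0.551 0.585 -0.595
outer loop
vertex 3.017 0.109 -2.136
vertex 3.952 0.622 -2.497
vertex 3.565 -0.288 -3.034
endloop
endfacet
facet normal -0.862 -0.050 -0.504
outer loop
vertex 3.017 0.109 -2.136
vertex 3.565 -0.288 -3.034
vertex 3.157 -0.999 -2.265
endloop
endfacet
facet normal -0.185 0.228 0.956
outer loop
vertex 3.782 0.472 -1.395
vertex 3.291 -0.53 -1.251
vertex 4.395 -0.412 -1.066
endloop
endfacet
facet normal -0.582 -0.706 0.403
outer loop
vertex 3.291 -0.53 -1.251
vertex 3.157 -0.999 -2.265
vertex 4.008 -1.322 -1.603
endloop
endfacet
facet normal -0.407 -0.553 -0.727
outer loop
vertex 3.157 -0.999 -2.265
vertex 3.565 -0.288 -3.034
vertex 4.178 -1.172 -2.705
endloop
endfacet
facet normal 0.096 0.475 -0.875
outer loop
vertex 3.565 -0.288 -3.034
vertex 3.952 0.622 -2.497
vertex 4.669 -0.17 -2.849
endloop
endfacet
facet normal 0.234 0.958 0.166
outer loop
vertex 3.952 0.622 -2.497
vertex 3.782 0.472 -1.395
vertex 4.803 0.299 -1.835
endloop
endfacet
facet normal 0.551 -0.585 0.595
outer loop
vertex 4.943 -0.809 -1.964
vertex 4.395 -0.412 -1.066
vertex 4.008 -1.322 -1.603
endloop
endfacet
facet normal 0.466 -0.883 -0.048
outer loop
vertex 4.943 -0.809 -1.964
vertex 4.008 -1.322 -1.603
vertex 4.178 -1.172 -2.705
endloop
endfacet
facet normal 0.725 -0.432 -0.537
outer loop
vertex 4.943 -0.809 -1.964
vertex 4.178 -1.172 -2.705
vertex 4.669 -0.17 -2.849
endloop
endfacet
facet normal 0.970 0.145 -0.195
outer loop
vertex 4.943 -0.809 -1.964
vertex 4.669 -0.17 -2.849
vertex 4.803 0.299 -1.835
endloop
endfacet
facet normal 0.862 0.050 0.504
outer loop
vertex 4.943 -0.809 -1.964
vertex 4.803 0.299 -1.835
vertex 4.395 -0.412 -1.066
endloop
endfacet
facet normal -0.096 -0.475 0.875
outer loop
vertex 4.008 -1.322 -1.603
vertex 4.395 -0.412 -1.066
vertex 3.291 -0.53 -1.251
endloop
endfacet
facet normal -0.234 -0.958 -0.166
outer loop
vertex 4.178 -1.172 -2.705
vertex 4.008 -1.322 -1.603
vertex 3.157 -0.999 -2.265
endloop
endfacet
facet normal 0.185 -0.228 -0.956
outer loop
vertex 4.669 -0.17 -2.849
vertex 4.178 -1.172 -2.705
vertex 3.565 -0.288 -3.034
endloop
endfacet
facet normal 0.582 0.706 -0.403
outer loop
vertex 4.803 0.299 -1.835
vertex 4.669 -0.17 -2.849
vertex 3.952 0.622 -2.497
endloop
endfacet
facet normal 0.407 0.553 0.727
outer loop
vertex 4.395 -0.412 -1.066
vertex 4.803 0.299 -1.835
vertex 3.782 0.472 -1.395
endloop
endfacet

endsolid
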